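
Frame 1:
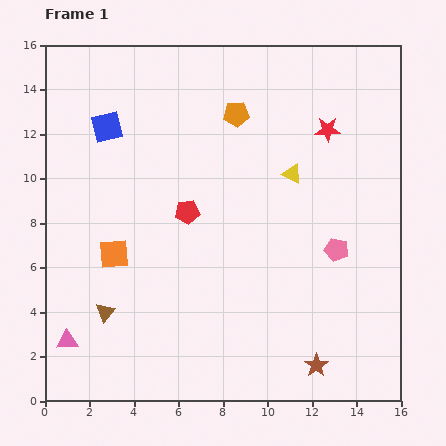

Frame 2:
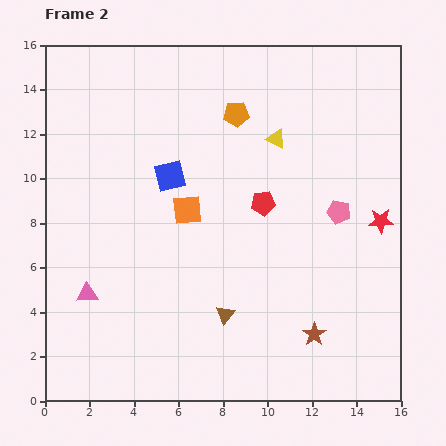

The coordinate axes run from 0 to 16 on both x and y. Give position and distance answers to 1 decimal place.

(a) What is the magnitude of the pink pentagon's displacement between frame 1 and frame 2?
1.7

The pink pentagon moved from (13.1, 6.8) to (13.2, 8.5), a distance of √(0.1² + 1.7²) ≈ 1.7.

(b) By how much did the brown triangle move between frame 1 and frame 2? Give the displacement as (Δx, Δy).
(5.4, -0.1)

The brown triangle was at (2.7, 4.0) in frame 1 and (8.1, 3.9) in frame 2.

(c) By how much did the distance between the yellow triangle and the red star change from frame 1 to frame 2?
+3.4

Distance in frame 1: 2.6. Distance in frame 2: 6.0.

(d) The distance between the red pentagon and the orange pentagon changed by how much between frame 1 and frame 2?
-0.7

Distance in frame 1: 4.9. Distance in frame 2: 4.2.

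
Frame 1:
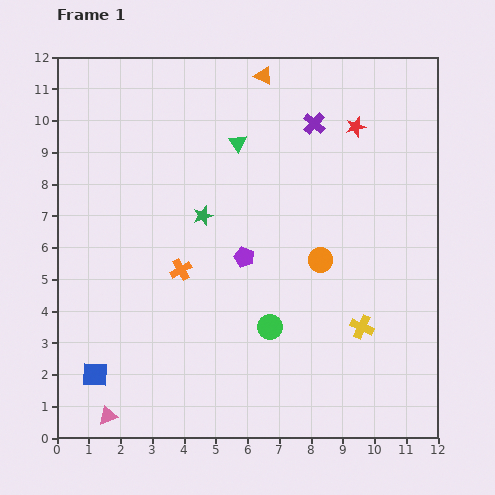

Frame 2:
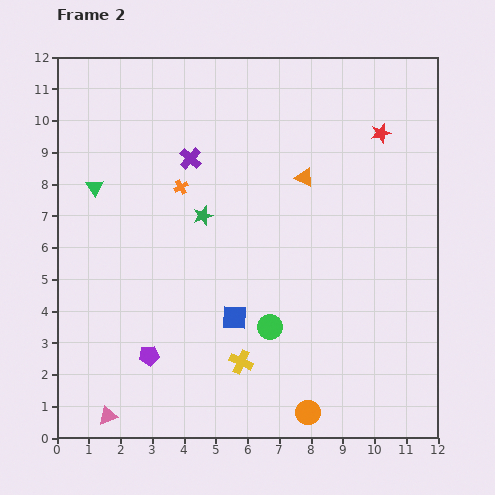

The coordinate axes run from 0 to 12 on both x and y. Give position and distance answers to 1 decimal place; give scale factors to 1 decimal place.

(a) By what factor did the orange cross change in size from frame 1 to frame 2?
0.7×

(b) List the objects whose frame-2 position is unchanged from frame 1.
the green circle, the pink triangle, the green star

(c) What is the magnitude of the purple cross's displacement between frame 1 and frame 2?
4.1

The purple cross moved from (8.1, 9.9) to (4.2, 8.8), a distance of √(3.9² + 1.1²) ≈ 4.1.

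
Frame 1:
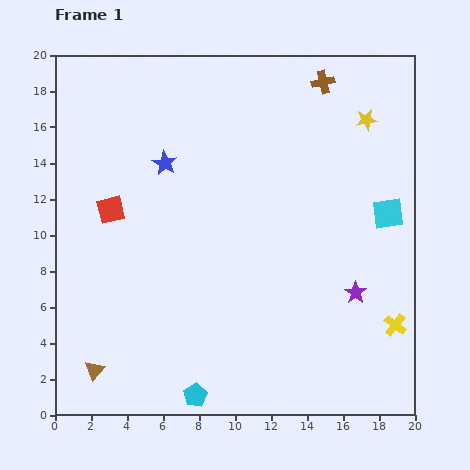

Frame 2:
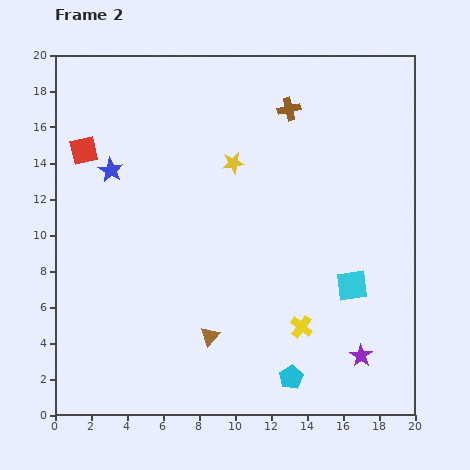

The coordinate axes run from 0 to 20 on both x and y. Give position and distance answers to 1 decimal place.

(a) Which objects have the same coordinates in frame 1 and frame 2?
none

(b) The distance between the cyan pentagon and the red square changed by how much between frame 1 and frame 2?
+5.8

Distance in frame 1: 11.3. Distance in frame 2: 17.1.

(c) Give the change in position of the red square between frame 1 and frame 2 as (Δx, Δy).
(-1.5, 3.3)

The red square was at (3.1, 11.4) in frame 1 and (1.6, 14.7) in frame 2.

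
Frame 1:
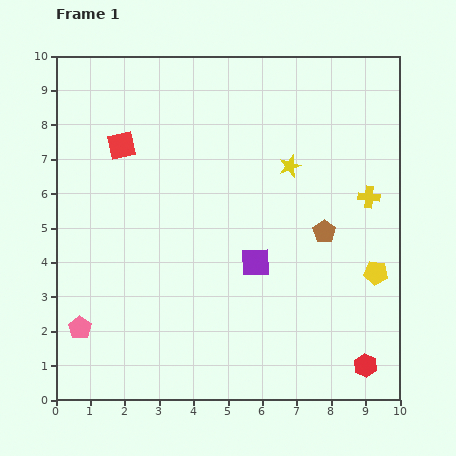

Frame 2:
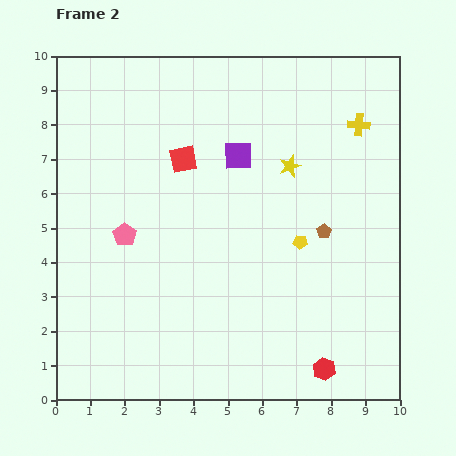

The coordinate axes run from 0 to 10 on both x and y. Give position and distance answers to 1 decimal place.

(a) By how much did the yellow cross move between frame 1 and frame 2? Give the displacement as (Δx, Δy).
(-0.3, 2.1)

The yellow cross was at (9.1, 5.9) in frame 1 and (8.8, 8.0) in frame 2.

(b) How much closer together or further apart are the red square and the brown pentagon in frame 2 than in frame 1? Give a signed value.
-1.8

Distance in frame 1: 6.4. Distance in frame 2: 4.6.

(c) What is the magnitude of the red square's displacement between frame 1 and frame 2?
1.8

The red square moved from (1.9, 7.4) to (3.7, 7.0), a distance of √(1.8² + 0.4²) ≈ 1.8.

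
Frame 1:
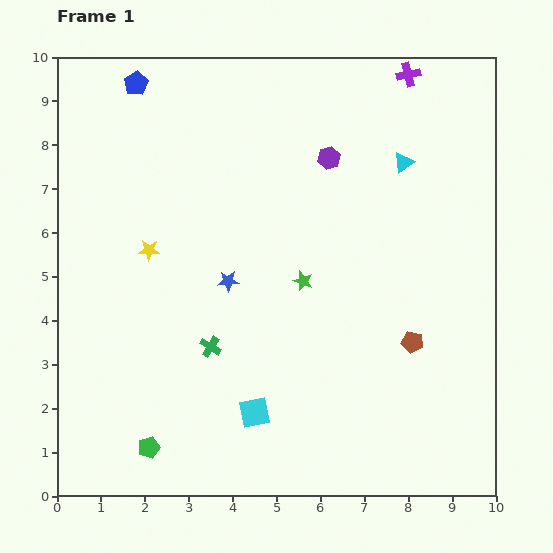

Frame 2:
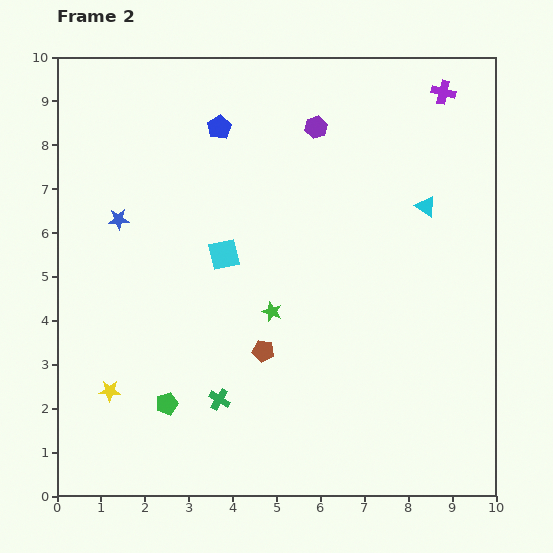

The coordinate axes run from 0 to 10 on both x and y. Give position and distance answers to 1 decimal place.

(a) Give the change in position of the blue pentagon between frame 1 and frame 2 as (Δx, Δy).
(1.9, -1.0)

The blue pentagon was at (1.8, 9.4) in frame 1 and (3.7, 8.4) in frame 2.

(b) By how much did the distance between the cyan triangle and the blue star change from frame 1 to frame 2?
+2.2

Distance in frame 1: 4.8. Distance in frame 2: 7.0.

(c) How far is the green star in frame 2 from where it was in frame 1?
1.0

The green star moved from (5.6, 4.9) to (4.9, 4.2), a distance of √(0.7² + 0.7²) ≈ 1.0.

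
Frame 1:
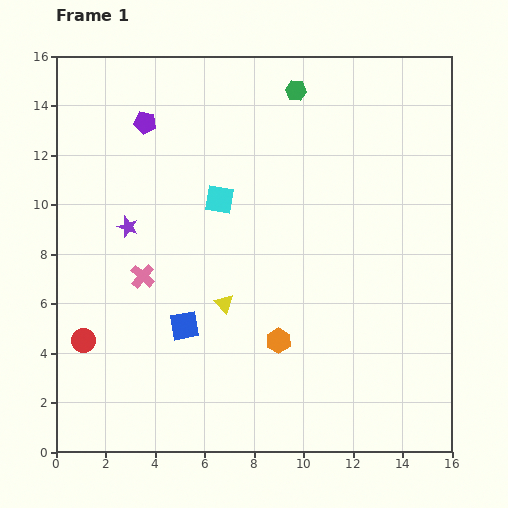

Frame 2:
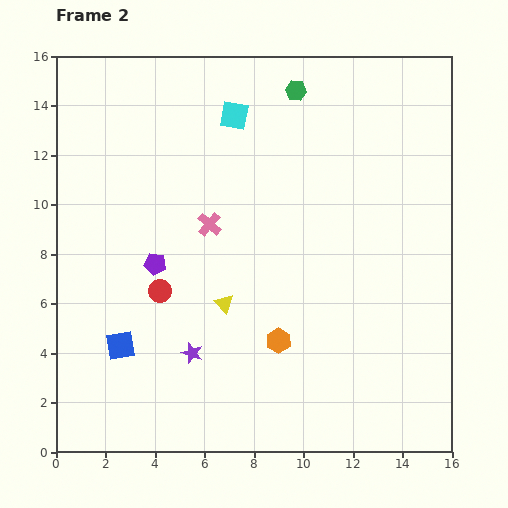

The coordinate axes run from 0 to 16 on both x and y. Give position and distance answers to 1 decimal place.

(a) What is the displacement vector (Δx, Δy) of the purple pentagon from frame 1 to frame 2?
(0.4, -5.7)

The purple pentagon was at (3.6, 13.3) in frame 1 and (4.0, 7.6) in frame 2.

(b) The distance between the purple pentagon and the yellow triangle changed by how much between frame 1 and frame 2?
-4.8

Distance in frame 1: 8.0. Distance in frame 2: 3.2.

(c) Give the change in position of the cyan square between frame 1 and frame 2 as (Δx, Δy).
(0.6, 3.4)

The cyan square was at (6.6, 10.2) in frame 1 and (7.2, 13.6) in frame 2.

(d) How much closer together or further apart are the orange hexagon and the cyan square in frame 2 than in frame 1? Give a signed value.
+3.1

Distance in frame 1: 6.2. Distance in frame 2: 9.3.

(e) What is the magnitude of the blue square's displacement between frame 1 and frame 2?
2.7

The blue square moved from (5.2, 5.1) to (2.6, 4.3), a distance of √(2.6² + 0.8²) ≈ 2.7.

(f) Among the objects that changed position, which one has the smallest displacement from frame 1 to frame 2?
the blue square

(moved 2.7)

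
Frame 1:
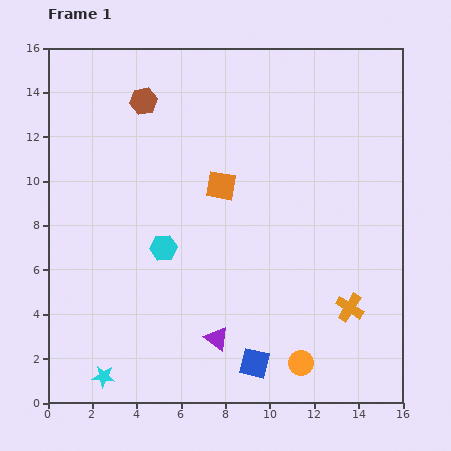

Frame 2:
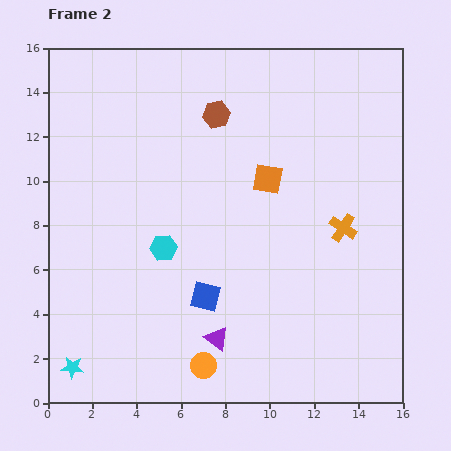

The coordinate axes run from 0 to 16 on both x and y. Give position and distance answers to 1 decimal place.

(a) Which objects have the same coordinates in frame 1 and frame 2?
the cyan hexagon, the purple triangle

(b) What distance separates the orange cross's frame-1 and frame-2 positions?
3.6

The orange cross moved from (13.6, 4.3) to (13.3, 7.9), a distance of √(0.3² + 3.6²) ≈ 3.6.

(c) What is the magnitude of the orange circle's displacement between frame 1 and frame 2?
4.4

The orange circle moved from (11.4, 1.8) to (7.0, 1.7), a distance of √(4.4² + 0.1²) ≈ 4.4.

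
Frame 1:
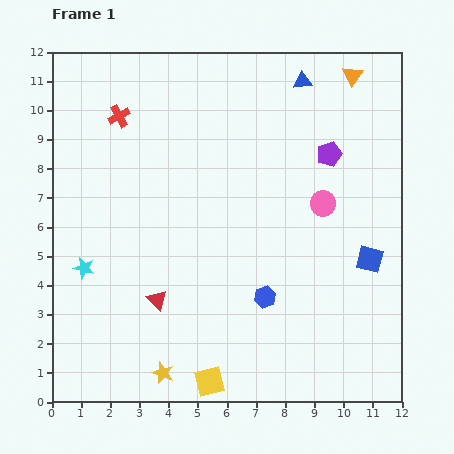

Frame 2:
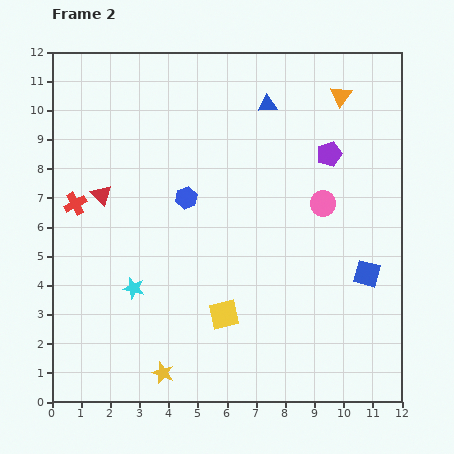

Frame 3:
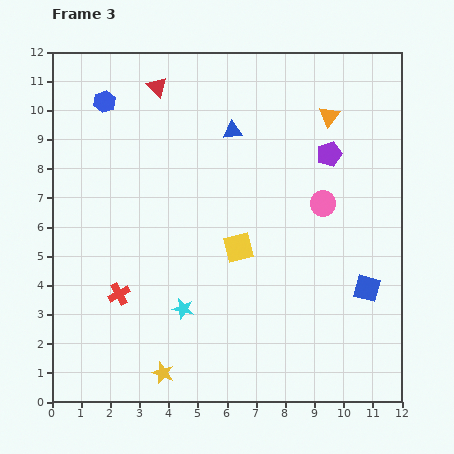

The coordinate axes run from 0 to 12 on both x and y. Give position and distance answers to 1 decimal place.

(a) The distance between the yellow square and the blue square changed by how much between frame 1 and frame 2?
-1.8

Distance in frame 1: 6.9. Distance in frame 2: 5.1.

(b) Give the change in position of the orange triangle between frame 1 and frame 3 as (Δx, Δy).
(-0.8, -1.4)

The orange triangle was at (10.3, 11.2) in frame 1 and (9.5, 9.8) in frame 3.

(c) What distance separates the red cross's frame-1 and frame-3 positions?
6.1

The red cross moved from (2.3, 9.8) to (2.3, 3.7), a distance of √(0.0² + 6.1²) ≈ 6.1.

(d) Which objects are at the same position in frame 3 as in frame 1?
the yellow star, the pink circle, the purple pentagon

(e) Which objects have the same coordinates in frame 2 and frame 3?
the yellow star, the pink circle, the purple pentagon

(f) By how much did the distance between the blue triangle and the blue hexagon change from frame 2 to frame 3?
+0.2

Distance in frame 2: 4.3. Distance in frame 3: 4.5.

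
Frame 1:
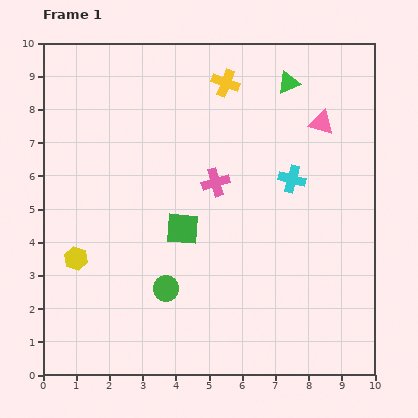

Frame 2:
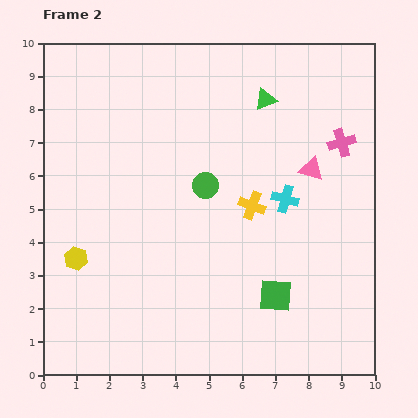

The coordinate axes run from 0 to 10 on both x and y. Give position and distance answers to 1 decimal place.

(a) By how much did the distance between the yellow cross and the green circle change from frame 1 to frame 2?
-5.0

Distance in frame 1: 6.5. Distance in frame 2: 1.5.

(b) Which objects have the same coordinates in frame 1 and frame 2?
the yellow hexagon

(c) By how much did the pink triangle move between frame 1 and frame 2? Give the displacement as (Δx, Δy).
(-0.3, -1.4)

The pink triangle was at (8.4, 7.6) in frame 1 and (8.1, 6.2) in frame 2.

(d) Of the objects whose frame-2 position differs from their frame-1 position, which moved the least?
the cyan cross

(moved 0.6)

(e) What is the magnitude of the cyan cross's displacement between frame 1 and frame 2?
0.6

The cyan cross moved from (7.5, 5.9) to (7.3, 5.3), a distance of √(0.2² + 0.6²) ≈ 0.6.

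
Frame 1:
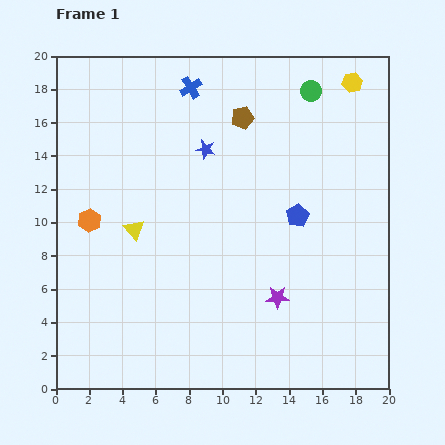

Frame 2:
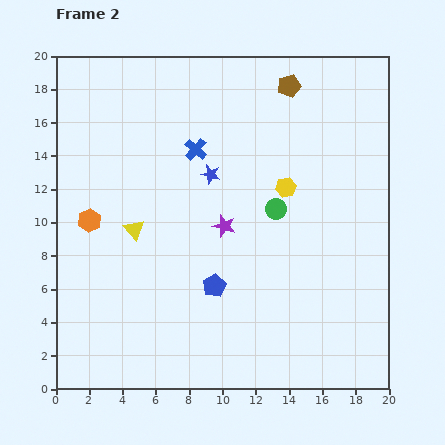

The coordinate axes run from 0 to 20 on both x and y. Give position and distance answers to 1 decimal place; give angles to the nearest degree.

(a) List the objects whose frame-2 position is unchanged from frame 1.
the orange hexagon, the yellow triangle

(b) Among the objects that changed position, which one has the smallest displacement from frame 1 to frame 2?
the blue star

(moved 1.5)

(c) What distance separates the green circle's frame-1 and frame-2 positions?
7.4

The green circle moved from (15.3, 17.9) to (13.2, 10.8), a distance of √(2.1² + 7.1²) ≈ 7.4.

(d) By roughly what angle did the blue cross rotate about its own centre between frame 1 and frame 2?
17° counter-clockwise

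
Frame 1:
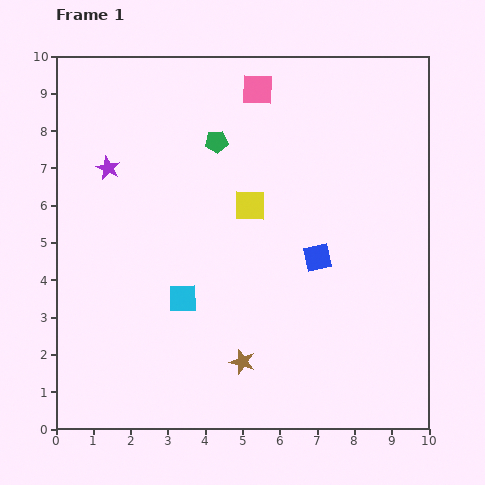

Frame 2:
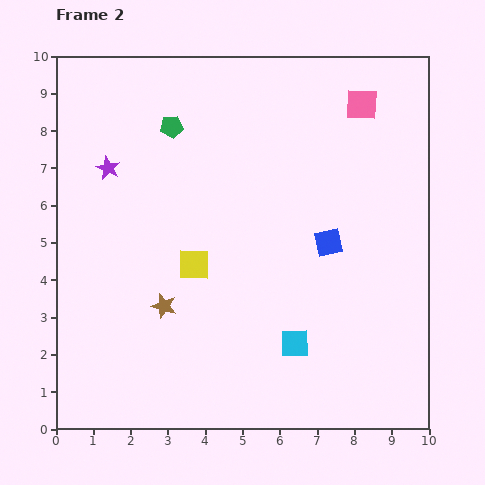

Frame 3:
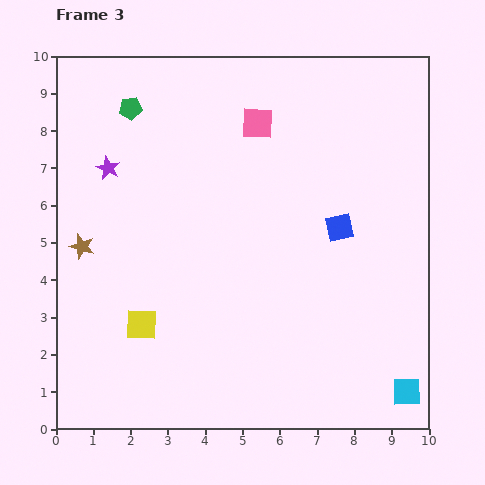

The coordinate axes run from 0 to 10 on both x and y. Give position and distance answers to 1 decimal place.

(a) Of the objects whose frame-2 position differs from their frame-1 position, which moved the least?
the blue square

(moved 0.5)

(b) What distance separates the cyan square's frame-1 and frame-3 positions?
6.5

The cyan square moved from (3.4, 3.5) to (9.4, 1.0), a distance of √(6.0² + 2.5²) ≈ 6.5.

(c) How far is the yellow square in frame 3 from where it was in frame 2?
2.1

The yellow square moved from (3.7, 4.4) to (2.3, 2.8), a distance of √(1.4² + 1.6²) ≈ 2.1.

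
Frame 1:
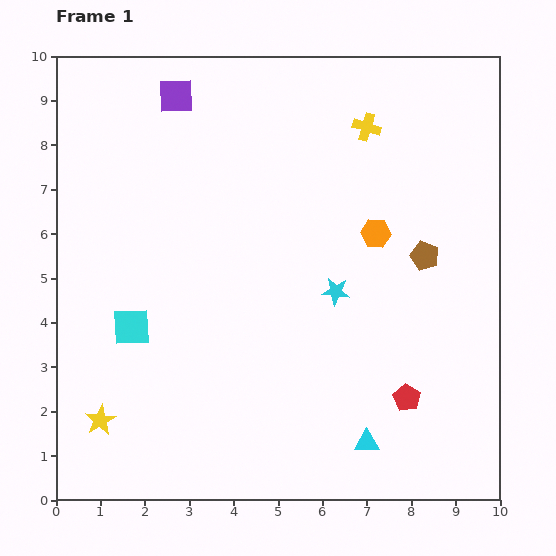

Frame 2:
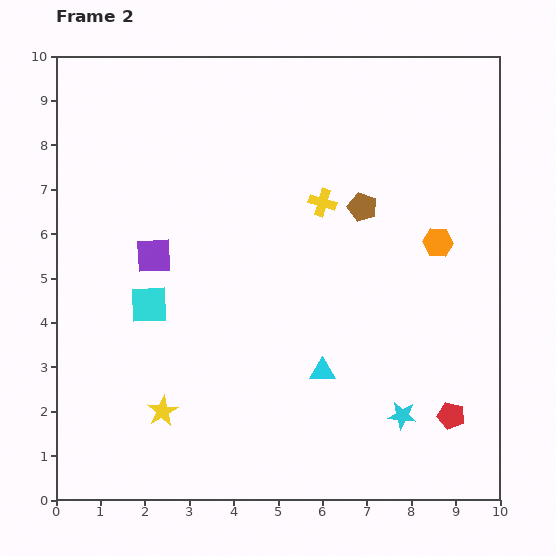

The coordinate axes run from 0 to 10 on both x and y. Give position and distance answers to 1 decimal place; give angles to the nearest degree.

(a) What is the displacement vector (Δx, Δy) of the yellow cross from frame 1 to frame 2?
(-1.0, -1.7)

The yellow cross was at (7.0, 8.4) in frame 1 and (6.0, 6.7) in frame 2.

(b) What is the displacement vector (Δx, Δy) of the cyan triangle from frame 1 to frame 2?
(-1.0, 1.6)

The cyan triangle was at (7.0, 1.3) in frame 1 and (6.0, 2.9) in frame 2.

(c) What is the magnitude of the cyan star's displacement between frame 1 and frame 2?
3.2

The cyan star moved from (6.3, 4.7) to (7.8, 1.9), a distance of √(1.5² + 2.8²) ≈ 3.2.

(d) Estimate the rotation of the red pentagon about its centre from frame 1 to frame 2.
18° counter-clockwise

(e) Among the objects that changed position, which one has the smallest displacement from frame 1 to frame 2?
the cyan square

(moved 0.6)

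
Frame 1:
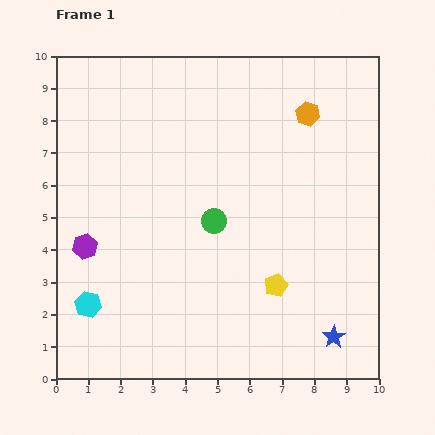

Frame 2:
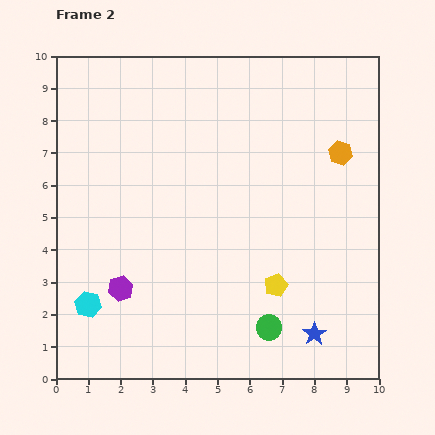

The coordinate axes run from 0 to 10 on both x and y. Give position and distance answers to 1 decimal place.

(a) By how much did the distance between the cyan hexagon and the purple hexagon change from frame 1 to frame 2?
-0.7

Distance in frame 1: 1.8. Distance in frame 2: 1.1.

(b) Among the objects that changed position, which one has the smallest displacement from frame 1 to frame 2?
the blue star

(moved 0.6)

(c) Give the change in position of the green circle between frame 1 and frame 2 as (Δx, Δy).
(1.7, -3.3)

The green circle was at (4.9, 4.9) in frame 1 and (6.6, 1.6) in frame 2.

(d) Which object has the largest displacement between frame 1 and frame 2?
the green circle

(moved 3.7; next 1.7)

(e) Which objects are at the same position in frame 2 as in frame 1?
the yellow pentagon, the cyan hexagon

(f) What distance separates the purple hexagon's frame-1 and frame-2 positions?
1.7

The purple hexagon moved from (0.9, 4.1) to (2.0, 2.8), a distance of √(1.1² + 1.3²) ≈ 1.7.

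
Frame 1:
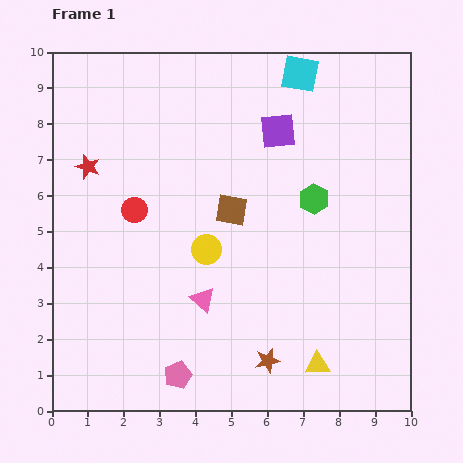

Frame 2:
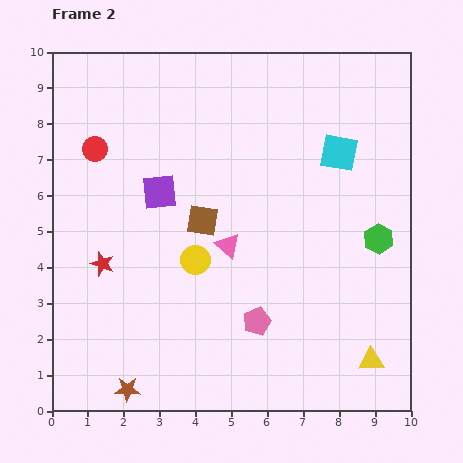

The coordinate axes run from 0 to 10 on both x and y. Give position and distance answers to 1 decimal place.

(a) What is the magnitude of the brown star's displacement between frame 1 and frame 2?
4.0

The brown star moved from (6.0, 1.4) to (2.1, 0.6), a distance of √(3.9² + 0.8²) ≈ 4.0.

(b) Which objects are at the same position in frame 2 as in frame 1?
none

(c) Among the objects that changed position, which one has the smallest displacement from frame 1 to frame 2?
the yellow circle

(moved 0.4)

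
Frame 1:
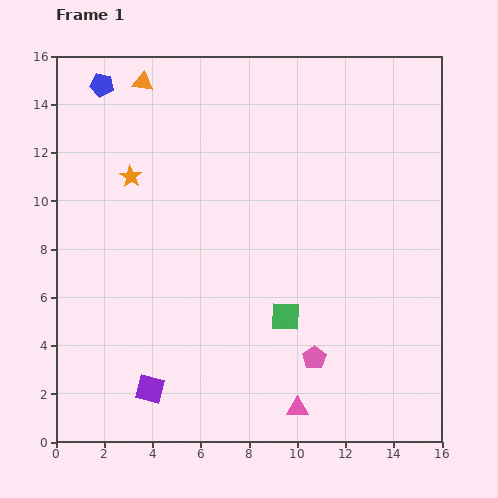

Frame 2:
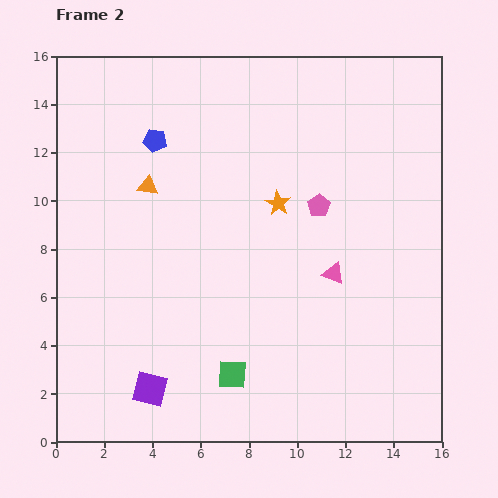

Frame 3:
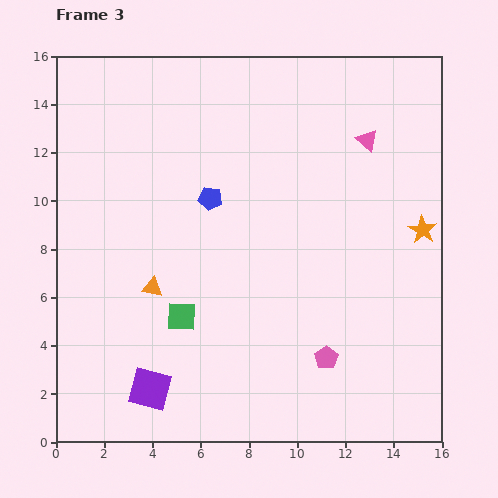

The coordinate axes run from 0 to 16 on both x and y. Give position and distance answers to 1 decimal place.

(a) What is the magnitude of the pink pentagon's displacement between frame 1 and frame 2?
6.3

The pink pentagon moved from (10.7, 3.5) to (10.9, 9.8), a distance of √(0.2² + 6.3²) ≈ 6.3.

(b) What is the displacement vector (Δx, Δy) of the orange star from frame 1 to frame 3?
(12.1, -2.2)

The orange star was at (3.1, 11.0) in frame 1 and (15.2, 8.8) in frame 3.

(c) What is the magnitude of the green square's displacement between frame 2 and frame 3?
3.2

The green square moved from (7.3, 2.8) to (5.2, 5.2), a distance of √(2.1² + 2.4²) ≈ 3.2.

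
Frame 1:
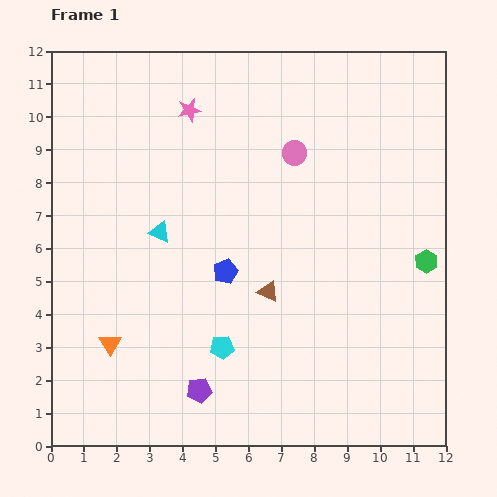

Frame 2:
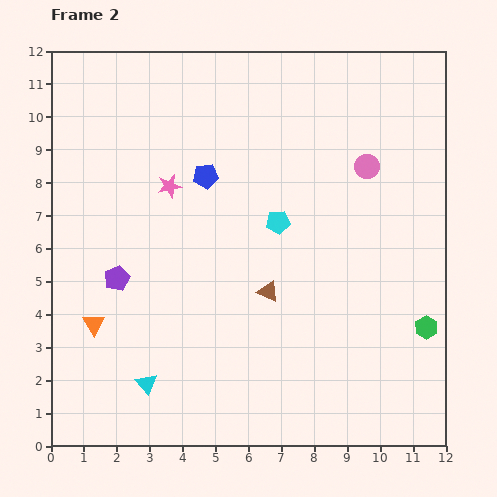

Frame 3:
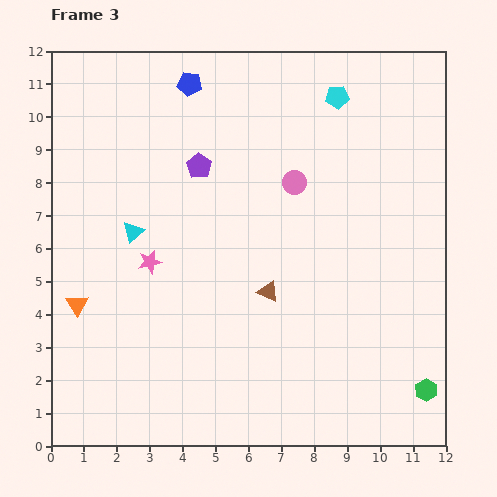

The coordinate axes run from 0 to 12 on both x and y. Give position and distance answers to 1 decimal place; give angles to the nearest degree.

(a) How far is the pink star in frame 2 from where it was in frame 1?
2.4

The pink star moved from (4.2, 10.2) to (3.6, 7.9), a distance of √(0.6² + 2.3²) ≈ 2.4.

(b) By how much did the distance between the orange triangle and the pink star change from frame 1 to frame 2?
-2.7

Distance in frame 1: 7.5. Distance in frame 2: 4.8.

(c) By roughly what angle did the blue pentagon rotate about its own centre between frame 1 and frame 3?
31° clockwise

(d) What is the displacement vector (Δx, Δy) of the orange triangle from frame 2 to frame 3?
(-0.5, 0.6)

The orange triangle was at (1.3, 3.7) in frame 2 and (0.8, 4.3) in frame 3.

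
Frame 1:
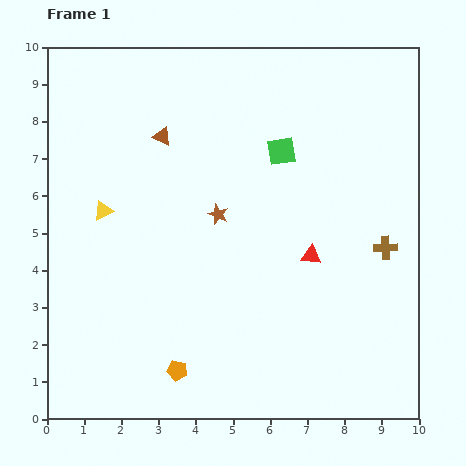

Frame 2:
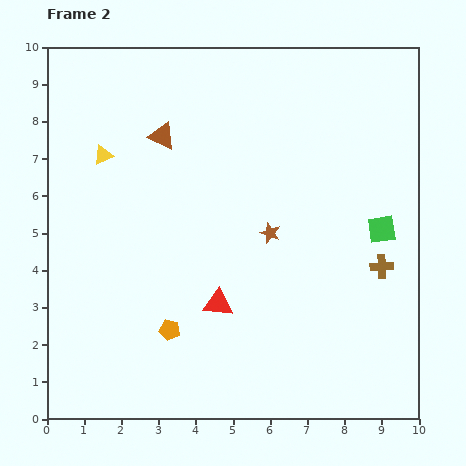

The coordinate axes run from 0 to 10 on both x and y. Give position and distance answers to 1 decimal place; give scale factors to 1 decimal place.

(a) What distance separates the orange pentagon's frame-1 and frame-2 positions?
1.1

The orange pentagon moved from (3.5, 1.3) to (3.3, 2.4), a distance of √(0.2² + 1.1²) ≈ 1.1.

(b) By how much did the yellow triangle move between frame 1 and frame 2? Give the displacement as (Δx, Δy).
(0.0, 1.5)

The yellow triangle was at (1.5, 5.6) in frame 1 and (1.5, 7.1) in frame 2.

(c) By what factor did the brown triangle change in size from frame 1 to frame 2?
1.5×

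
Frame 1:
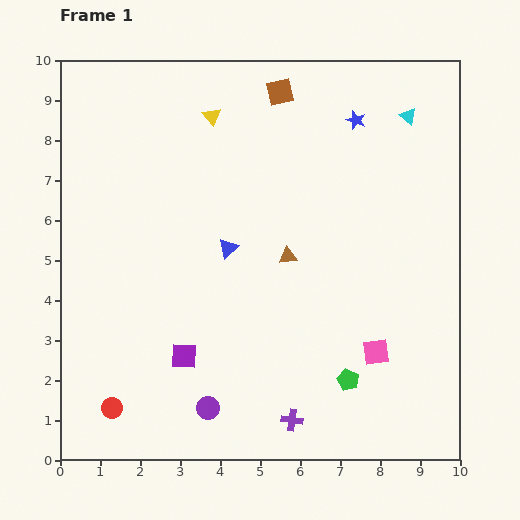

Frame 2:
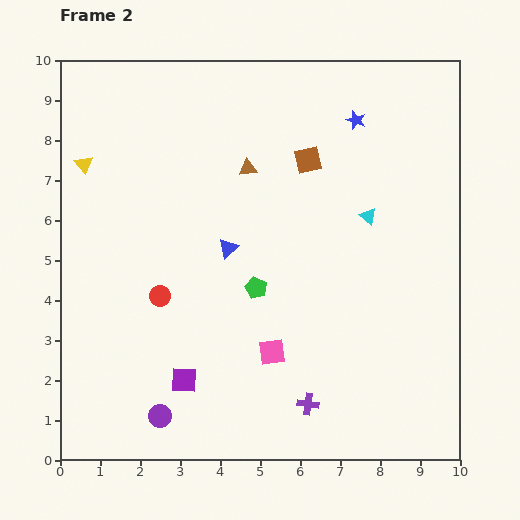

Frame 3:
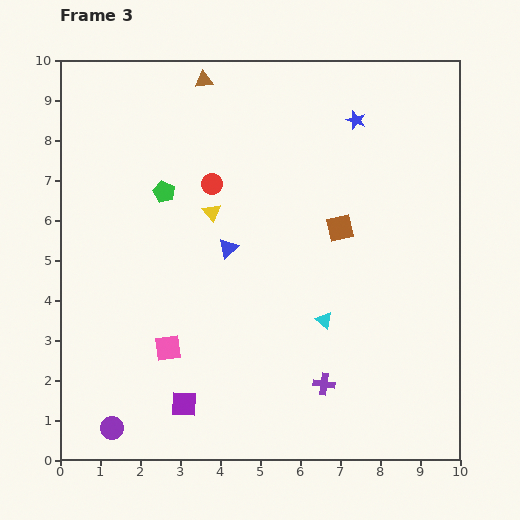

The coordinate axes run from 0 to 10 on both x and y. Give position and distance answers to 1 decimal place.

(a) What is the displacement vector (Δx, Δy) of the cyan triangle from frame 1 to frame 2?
(-1.0, -2.5)

The cyan triangle was at (8.7, 8.6) in frame 1 and (7.7, 6.1) in frame 2.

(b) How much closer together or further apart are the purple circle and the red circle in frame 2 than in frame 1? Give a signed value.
+0.6

Distance in frame 1: 2.4. Distance in frame 2: 3.0.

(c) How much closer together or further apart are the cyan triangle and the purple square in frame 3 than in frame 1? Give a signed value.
-4.1

Distance in frame 1: 8.2. Distance in frame 3: 4.1.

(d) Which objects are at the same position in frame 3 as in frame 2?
the blue star, the blue triangle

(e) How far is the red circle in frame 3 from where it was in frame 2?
3.1

The red circle moved from (2.5, 4.1) to (3.8, 6.9), a distance of √(1.3² + 2.8²) ≈ 3.1.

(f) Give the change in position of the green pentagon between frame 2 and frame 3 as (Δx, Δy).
(-2.3, 2.4)

The green pentagon was at (4.9, 4.3) in frame 2 and (2.6, 6.7) in frame 3.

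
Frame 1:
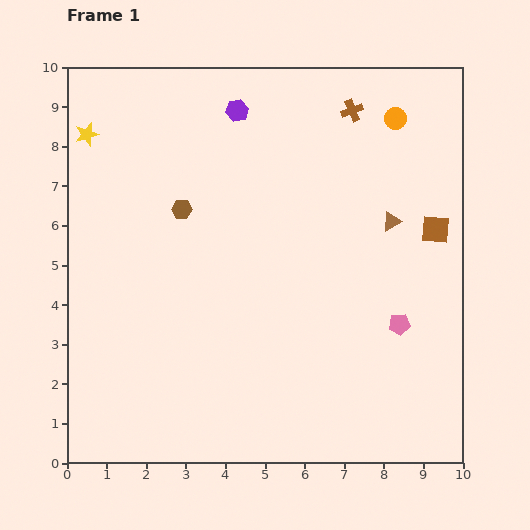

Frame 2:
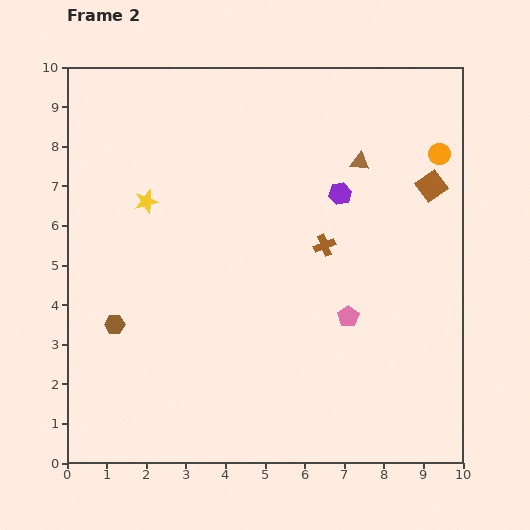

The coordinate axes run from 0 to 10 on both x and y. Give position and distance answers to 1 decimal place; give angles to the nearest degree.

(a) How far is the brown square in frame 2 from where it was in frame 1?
1.1

The brown square moved from (9.3, 5.9) to (9.2, 7.0), a distance of √(0.1² + 1.1²) ≈ 1.1.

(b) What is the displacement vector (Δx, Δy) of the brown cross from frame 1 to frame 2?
(-0.7, -3.4)

The brown cross was at (7.2, 8.9) in frame 1 and (6.5, 5.5) in frame 2.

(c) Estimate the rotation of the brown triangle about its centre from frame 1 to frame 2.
36° clockwise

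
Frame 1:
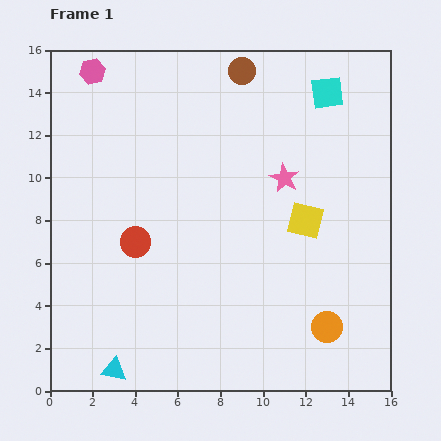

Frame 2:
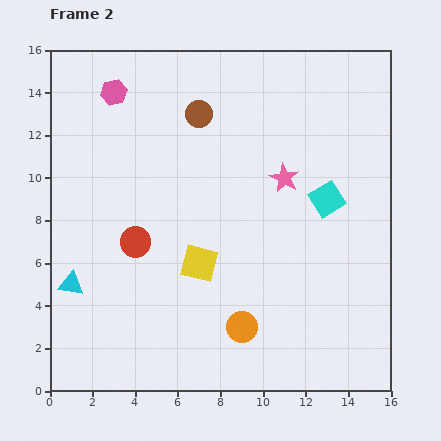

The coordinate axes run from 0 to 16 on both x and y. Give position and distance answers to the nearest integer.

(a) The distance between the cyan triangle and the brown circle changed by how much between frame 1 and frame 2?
-5

Distance in frame 1: 15. Distance in frame 2: 10.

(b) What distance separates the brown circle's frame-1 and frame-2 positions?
3

The brown circle moved from (9, 15) to (7, 13), a distance of √(2² + 2²) ≈ 3.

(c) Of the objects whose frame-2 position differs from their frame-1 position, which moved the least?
the pink hexagon

(moved 1)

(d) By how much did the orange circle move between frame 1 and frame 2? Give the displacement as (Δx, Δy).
(-4, 0)

The orange circle was at (13, 3) in frame 1 and (9, 3) in frame 2.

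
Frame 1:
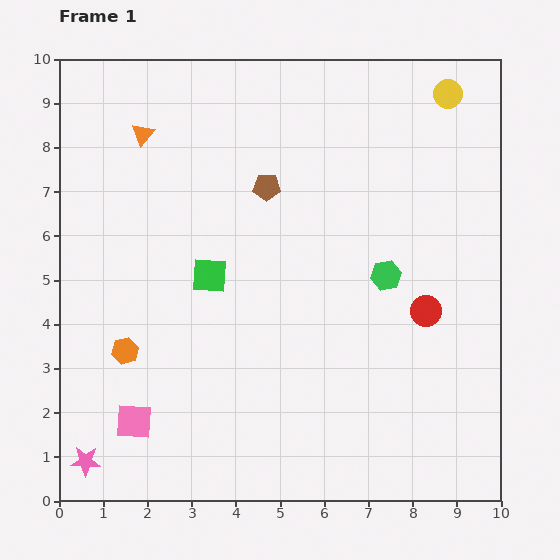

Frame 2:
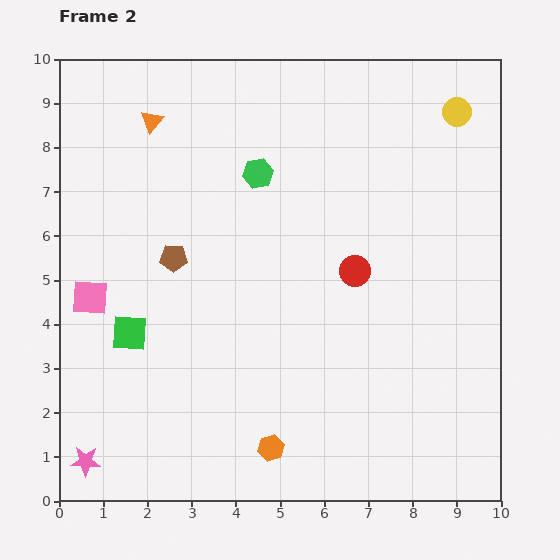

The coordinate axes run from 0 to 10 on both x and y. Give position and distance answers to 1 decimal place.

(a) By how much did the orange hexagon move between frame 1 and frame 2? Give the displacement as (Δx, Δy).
(3.3, -2.2)

The orange hexagon was at (1.5, 3.4) in frame 1 and (4.8, 1.2) in frame 2.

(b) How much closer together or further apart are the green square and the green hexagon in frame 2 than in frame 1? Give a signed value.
+0.6

Distance in frame 1: 4.0. Distance in frame 2: 4.6.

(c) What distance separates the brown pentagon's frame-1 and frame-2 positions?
2.6

The brown pentagon moved from (4.7, 7.1) to (2.6, 5.5), a distance of √(2.1² + 1.6²) ≈ 2.6.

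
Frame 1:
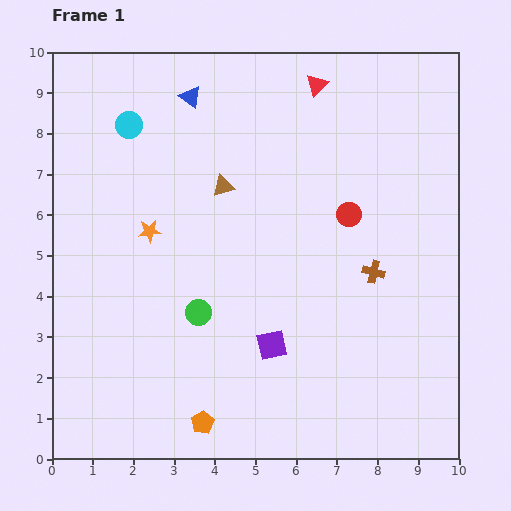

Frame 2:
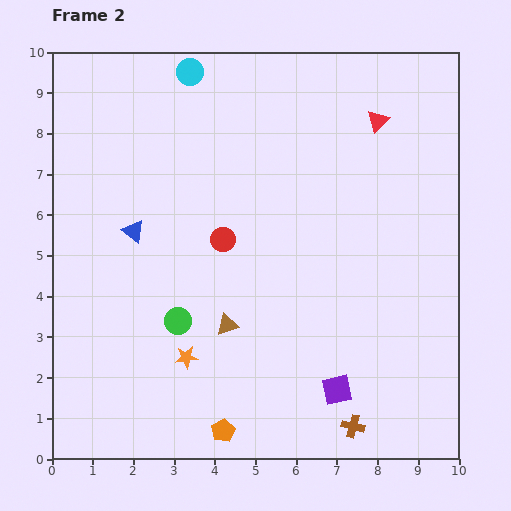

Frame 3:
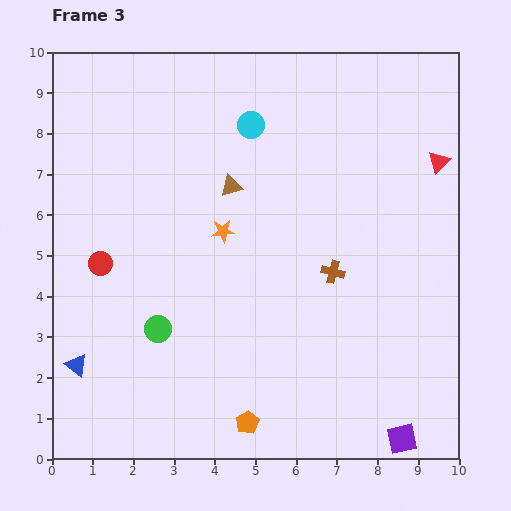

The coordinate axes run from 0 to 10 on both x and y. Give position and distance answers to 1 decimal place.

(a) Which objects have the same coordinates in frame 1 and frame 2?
none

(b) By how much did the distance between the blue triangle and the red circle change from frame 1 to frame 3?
-2.3

Distance in frame 1: 4.9. Distance in frame 3: 2.6.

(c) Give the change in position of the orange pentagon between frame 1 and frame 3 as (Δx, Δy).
(1.1, 0.0)

The orange pentagon was at (3.7, 0.9) in frame 1 and (4.8, 0.9) in frame 3.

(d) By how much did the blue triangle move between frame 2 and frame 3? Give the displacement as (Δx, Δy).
(-1.4, -3.3)

The blue triangle was at (2.0, 5.6) in frame 2 and (0.6, 2.3) in frame 3.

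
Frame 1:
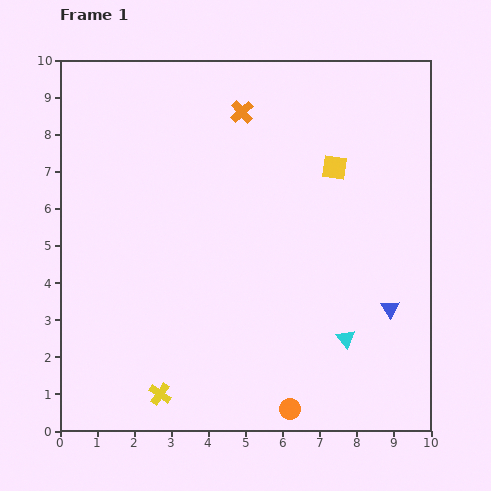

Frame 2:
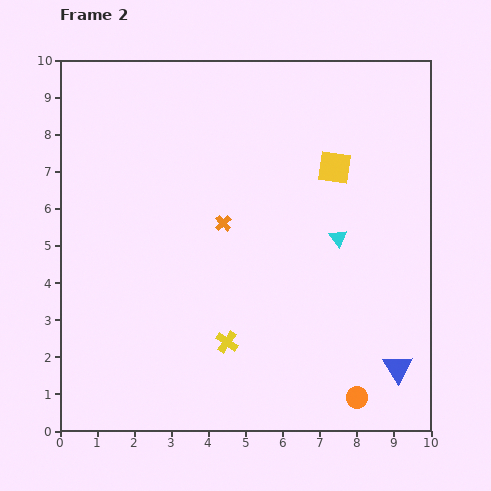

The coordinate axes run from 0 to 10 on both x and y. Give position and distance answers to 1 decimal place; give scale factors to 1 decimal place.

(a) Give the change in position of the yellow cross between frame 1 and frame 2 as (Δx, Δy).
(1.8, 1.4)

The yellow cross was at (2.7, 1.0) in frame 1 and (4.5, 2.4) in frame 2.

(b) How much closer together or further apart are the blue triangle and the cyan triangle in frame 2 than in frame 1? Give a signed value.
+2.4

Distance in frame 1: 1.4. Distance in frame 2: 3.8.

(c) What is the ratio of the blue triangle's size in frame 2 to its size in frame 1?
1.6×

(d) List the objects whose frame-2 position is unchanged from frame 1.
the yellow square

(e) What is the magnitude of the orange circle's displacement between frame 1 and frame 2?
1.8

The orange circle moved from (6.2, 0.6) to (8.0, 0.9), a distance of √(1.8² + 0.3²) ≈ 1.8.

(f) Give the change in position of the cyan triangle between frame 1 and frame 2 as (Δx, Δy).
(-0.2, 2.7)

The cyan triangle was at (7.7, 2.5) in frame 1 and (7.5, 5.2) in frame 2.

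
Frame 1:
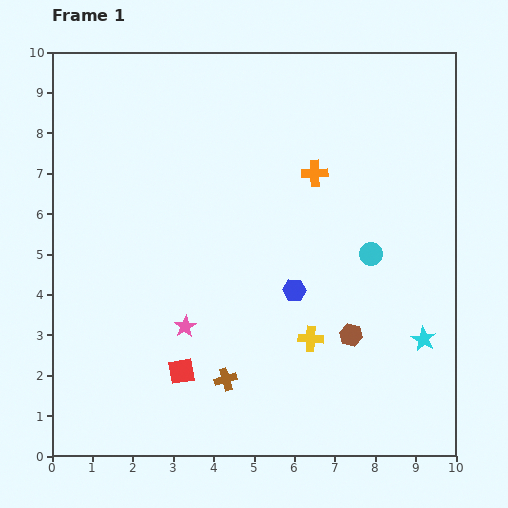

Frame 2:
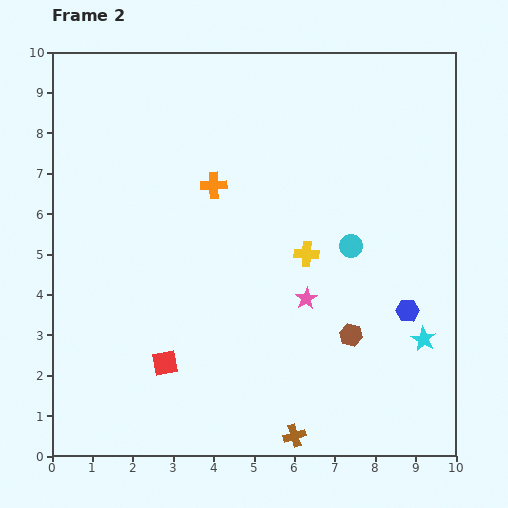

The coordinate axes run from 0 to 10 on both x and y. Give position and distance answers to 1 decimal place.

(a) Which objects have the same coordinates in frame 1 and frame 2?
the cyan star, the brown hexagon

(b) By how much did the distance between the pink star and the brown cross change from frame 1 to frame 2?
+1.8

Distance in frame 1: 1.6. Distance in frame 2: 3.4.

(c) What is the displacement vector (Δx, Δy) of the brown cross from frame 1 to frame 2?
(1.7, -1.4)

The brown cross was at (4.3, 1.9) in frame 1 and (6.0, 0.5) in frame 2.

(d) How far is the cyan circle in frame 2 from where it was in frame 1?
0.5

The cyan circle moved from (7.9, 5.0) to (7.4, 5.2), a distance of √(0.5² + 0.2²) ≈ 0.5.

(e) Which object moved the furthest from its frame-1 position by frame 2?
the pink star

(moved 3.1; next 2.8)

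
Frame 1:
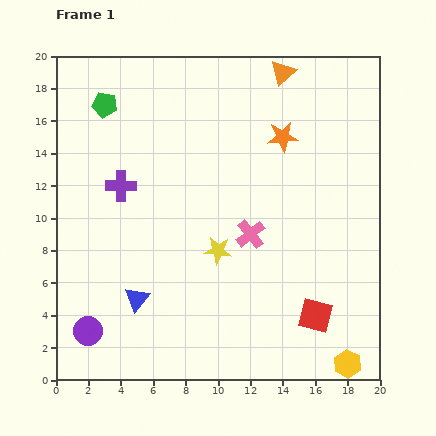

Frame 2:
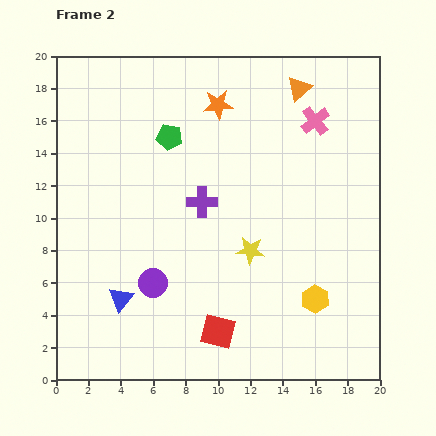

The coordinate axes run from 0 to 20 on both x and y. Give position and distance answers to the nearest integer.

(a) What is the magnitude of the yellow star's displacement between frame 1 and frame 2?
2

The yellow star moved from (10, 8) to (12, 8), a distance of √(2² + 0²) ≈ 2.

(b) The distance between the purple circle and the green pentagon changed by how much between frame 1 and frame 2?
-5

Distance in frame 1: 14. Distance in frame 2: 9.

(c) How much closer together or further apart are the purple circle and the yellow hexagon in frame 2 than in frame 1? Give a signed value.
-6

Distance in frame 1: 16. Distance in frame 2: 10.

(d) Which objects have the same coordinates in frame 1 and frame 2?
none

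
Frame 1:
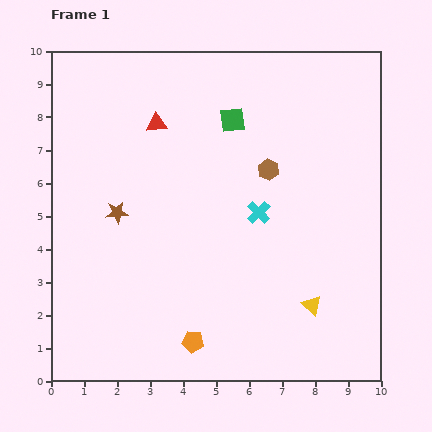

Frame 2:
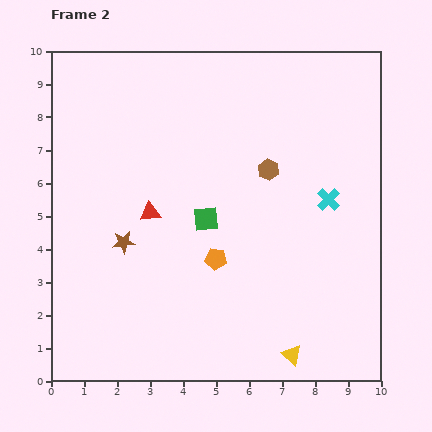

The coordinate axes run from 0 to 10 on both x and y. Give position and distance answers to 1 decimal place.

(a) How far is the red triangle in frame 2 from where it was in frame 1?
2.7

The red triangle moved from (3.2, 7.8) to (3.0, 5.1), a distance of √(0.2² + 2.7²) ≈ 2.7.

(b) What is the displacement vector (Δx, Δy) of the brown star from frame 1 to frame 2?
(0.2, -0.9)

The brown star was at (2.0, 5.1) in frame 1 and (2.2, 4.2) in frame 2.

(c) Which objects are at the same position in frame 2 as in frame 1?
the brown hexagon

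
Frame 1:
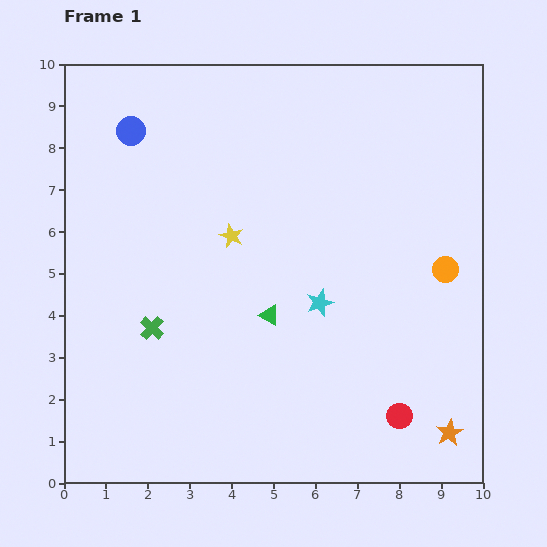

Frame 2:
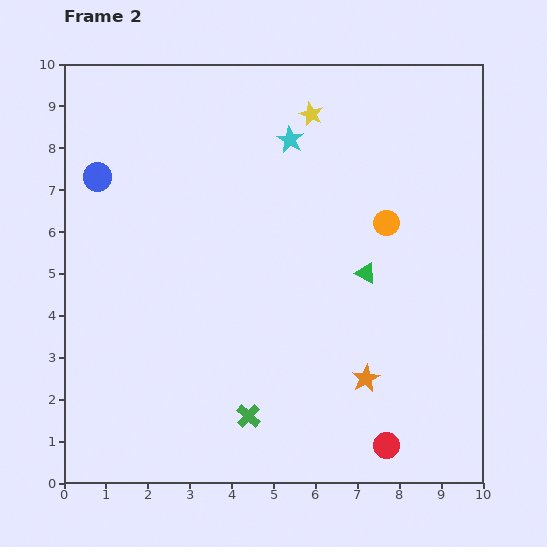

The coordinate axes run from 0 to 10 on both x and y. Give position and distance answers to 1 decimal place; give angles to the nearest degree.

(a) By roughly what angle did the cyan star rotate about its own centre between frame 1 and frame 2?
24° counter-clockwise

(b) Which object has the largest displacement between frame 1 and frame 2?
the cyan star

(moved 4.0; next 3.5)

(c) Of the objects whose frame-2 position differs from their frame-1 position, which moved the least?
the red circle

(moved 0.8)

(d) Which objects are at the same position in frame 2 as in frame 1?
none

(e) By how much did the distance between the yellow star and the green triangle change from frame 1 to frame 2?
+1.9

Distance in frame 1: 2.1. Distance in frame 2: 4.0.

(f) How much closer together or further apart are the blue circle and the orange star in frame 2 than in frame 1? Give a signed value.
-2.5

Distance in frame 1: 10.5. Distance in frame 2: 8.0.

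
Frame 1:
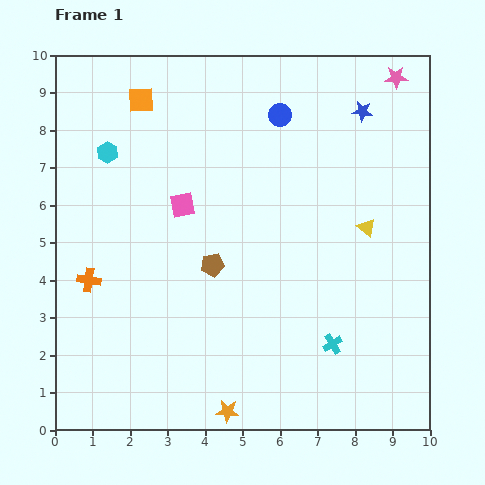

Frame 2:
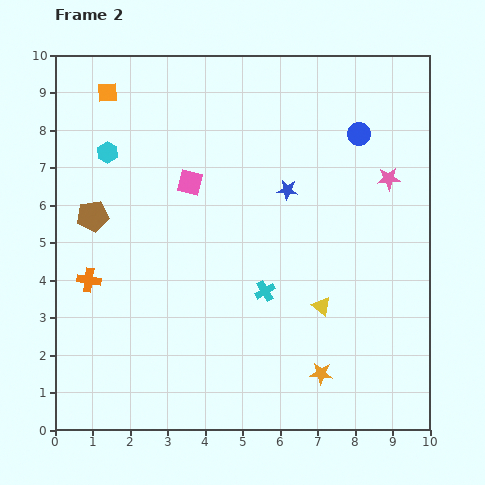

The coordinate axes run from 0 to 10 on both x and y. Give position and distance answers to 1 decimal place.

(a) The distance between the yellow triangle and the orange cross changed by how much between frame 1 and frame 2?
-1.3

Distance in frame 1: 7.5. Distance in frame 2: 6.2.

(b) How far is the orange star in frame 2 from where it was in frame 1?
2.7

The orange star moved from (4.6, 0.5) to (7.1, 1.5), a distance of √(2.5² + 1.0²) ≈ 2.7.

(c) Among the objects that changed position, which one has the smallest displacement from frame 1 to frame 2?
the pink square

(moved 0.6)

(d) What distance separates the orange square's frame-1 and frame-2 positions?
0.9

The orange square moved from (2.3, 8.8) to (1.4, 9.0), a distance of √(0.9² + 0.2²) ≈ 0.9.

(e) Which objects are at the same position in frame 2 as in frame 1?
the cyan hexagon, the orange cross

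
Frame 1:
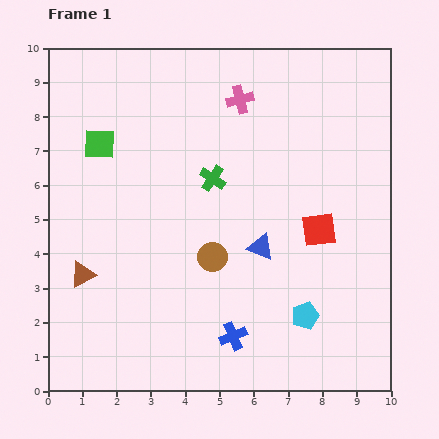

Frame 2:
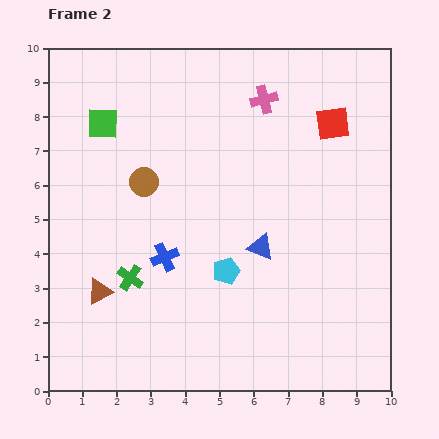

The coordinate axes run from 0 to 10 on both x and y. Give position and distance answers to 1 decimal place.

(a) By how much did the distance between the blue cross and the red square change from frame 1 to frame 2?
+2.3

Distance in frame 1: 4.0. Distance in frame 2: 6.3.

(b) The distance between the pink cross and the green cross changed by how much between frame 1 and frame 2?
+4.1

Distance in frame 1: 2.4. Distance in frame 2: 6.5.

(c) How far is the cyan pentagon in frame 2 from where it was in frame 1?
2.6

The cyan pentagon moved from (7.5, 2.2) to (5.2, 3.5), a distance of √(2.3² + 1.3²) ≈ 2.6.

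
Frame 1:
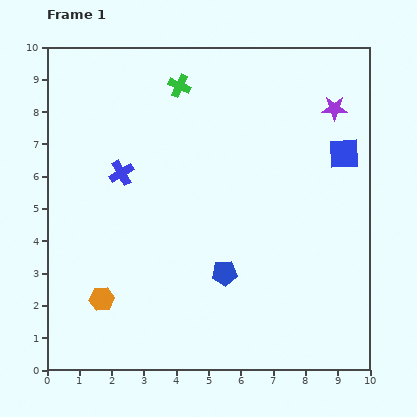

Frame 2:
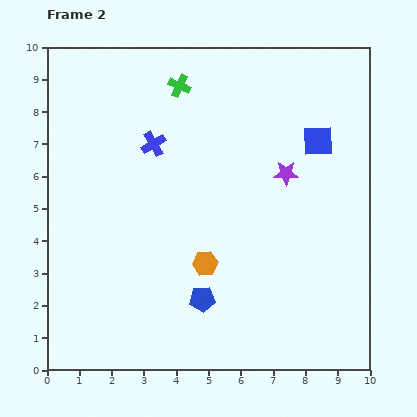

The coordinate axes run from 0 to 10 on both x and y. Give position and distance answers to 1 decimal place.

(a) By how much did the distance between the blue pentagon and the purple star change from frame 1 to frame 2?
-1.4

Distance in frame 1: 6.1. Distance in frame 2: 4.7.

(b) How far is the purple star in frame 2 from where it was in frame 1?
2.5

The purple star moved from (8.9, 8.1) to (7.4, 6.1), a distance of √(1.5² + 2.0²) ≈ 2.5.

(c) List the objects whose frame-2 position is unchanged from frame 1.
the green cross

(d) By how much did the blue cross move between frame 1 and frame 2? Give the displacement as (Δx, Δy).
(1.0, 0.9)

The blue cross was at (2.3, 6.1) in frame 1 and (3.3, 7.0) in frame 2.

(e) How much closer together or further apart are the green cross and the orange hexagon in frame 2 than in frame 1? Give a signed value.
-1.4

Distance in frame 1: 7.0. Distance in frame 2: 5.6.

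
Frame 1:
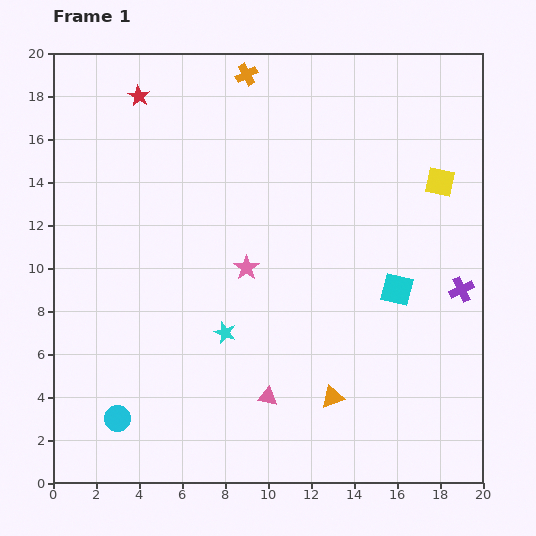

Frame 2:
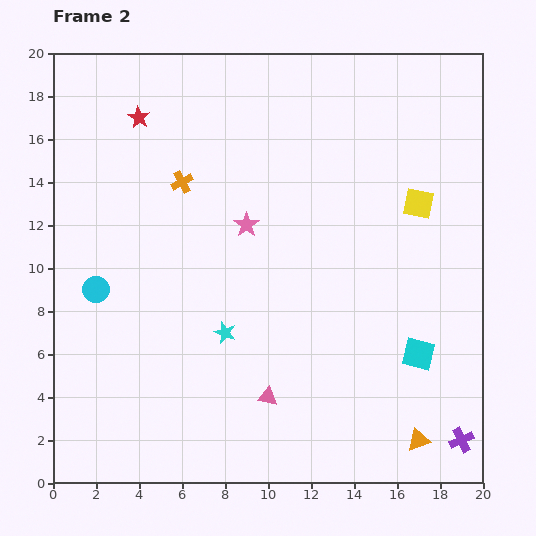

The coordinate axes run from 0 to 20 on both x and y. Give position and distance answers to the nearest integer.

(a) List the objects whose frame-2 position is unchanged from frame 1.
the cyan star, the pink triangle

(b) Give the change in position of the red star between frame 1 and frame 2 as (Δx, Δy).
(0, -1)

The red star was at (4, 18) in frame 1 and (4, 17) in frame 2.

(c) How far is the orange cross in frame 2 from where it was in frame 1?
6

The orange cross moved from (9, 19) to (6, 14), a distance of √(3² + 5²) ≈ 6.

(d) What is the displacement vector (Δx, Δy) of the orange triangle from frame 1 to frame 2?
(4, -2)

The orange triangle was at (13, 4) in frame 1 and (17, 2) in frame 2.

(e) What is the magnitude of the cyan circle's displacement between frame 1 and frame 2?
6

The cyan circle moved from (3, 3) to (2, 9), a distance of √(1² + 6²) ≈ 6.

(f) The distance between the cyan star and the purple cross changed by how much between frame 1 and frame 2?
+1

Distance in frame 1: 11. Distance in frame 2: 12.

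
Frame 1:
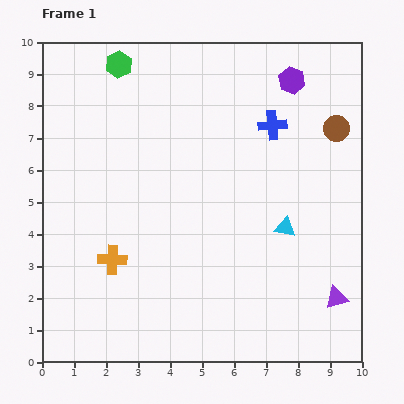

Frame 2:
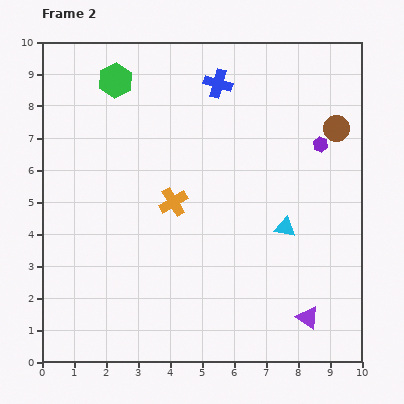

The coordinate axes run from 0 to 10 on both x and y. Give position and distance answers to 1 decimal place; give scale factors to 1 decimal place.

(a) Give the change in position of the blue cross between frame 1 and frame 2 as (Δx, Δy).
(-1.7, 1.3)

The blue cross was at (7.2, 7.4) in frame 1 and (5.5, 8.7) in frame 2.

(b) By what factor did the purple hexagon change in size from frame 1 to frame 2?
0.6×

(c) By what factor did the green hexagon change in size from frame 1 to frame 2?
1.3×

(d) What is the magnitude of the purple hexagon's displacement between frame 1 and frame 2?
2.2

The purple hexagon moved from (7.8, 8.8) to (8.7, 6.8), a distance of √(0.9² + 2.0²) ≈ 2.2.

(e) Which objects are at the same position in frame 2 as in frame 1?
the brown circle, the cyan triangle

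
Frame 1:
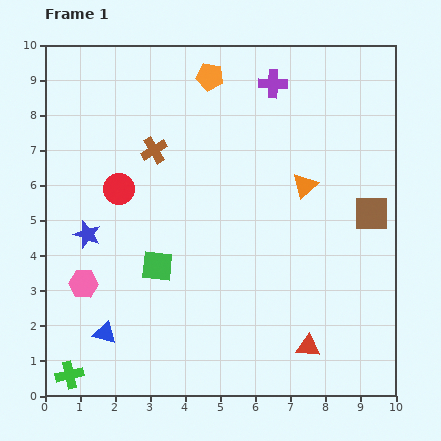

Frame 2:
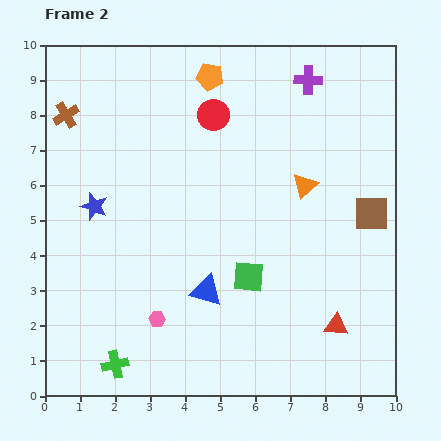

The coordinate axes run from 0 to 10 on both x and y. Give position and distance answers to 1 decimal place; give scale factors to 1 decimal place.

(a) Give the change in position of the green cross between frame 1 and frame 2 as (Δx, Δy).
(1.3, 0.3)

The green cross was at (0.7, 0.6) in frame 1 and (2.0, 0.9) in frame 2.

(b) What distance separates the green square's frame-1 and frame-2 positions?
2.6

The green square moved from (3.2, 3.7) to (5.8, 3.4), a distance of √(2.6² + 0.3²) ≈ 2.6.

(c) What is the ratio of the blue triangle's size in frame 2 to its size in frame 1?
1.4×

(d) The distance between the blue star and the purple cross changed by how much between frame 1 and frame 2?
+0.3

Distance in frame 1: 6.8. Distance in frame 2: 7.1.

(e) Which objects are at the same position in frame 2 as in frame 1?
the orange triangle, the orange pentagon, the brown square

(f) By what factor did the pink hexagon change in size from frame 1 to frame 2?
0.6×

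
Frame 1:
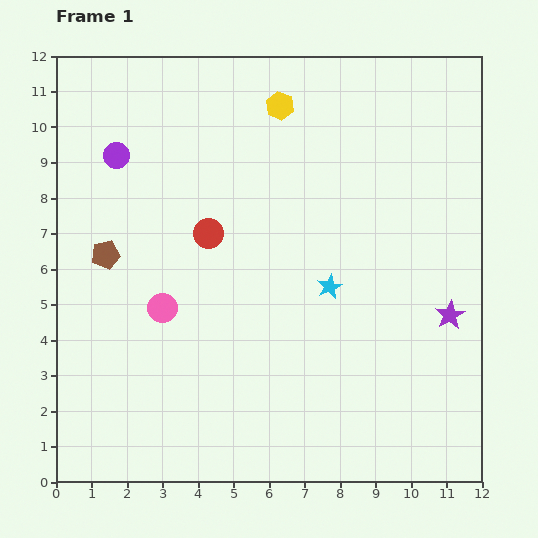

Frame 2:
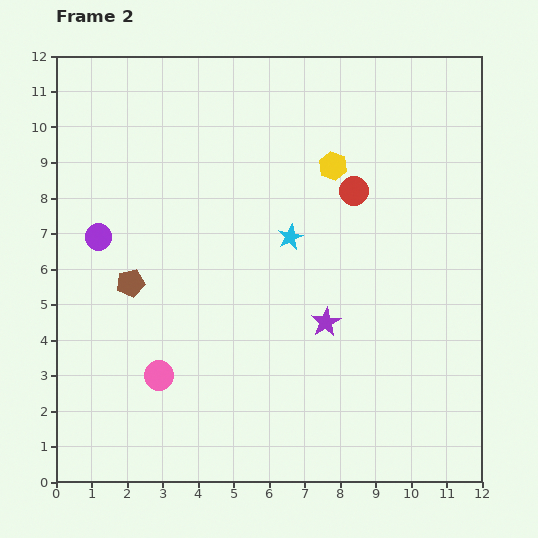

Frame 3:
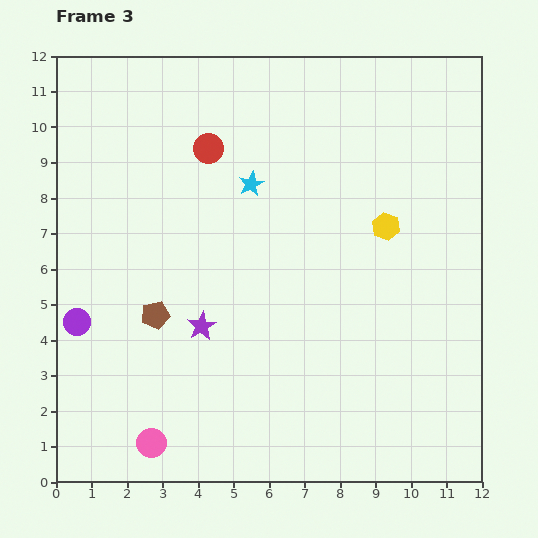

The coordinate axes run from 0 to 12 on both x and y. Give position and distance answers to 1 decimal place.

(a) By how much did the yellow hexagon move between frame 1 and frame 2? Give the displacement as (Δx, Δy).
(1.5, -1.7)

The yellow hexagon was at (6.3, 10.6) in frame 1 and (7.8, 8.9) in frame 2.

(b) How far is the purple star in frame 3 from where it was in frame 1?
7.0

The purple star moved from (11.1, 4.7) to (4.1, 4.4), a distance of √(7.0² + 0.3²) ≈ 7.0.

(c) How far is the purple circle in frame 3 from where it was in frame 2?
2.5

The purple circle moved from (1.2, 6.9) to (0.6, 4.5), a distance of √(0.6² + 2.4²) ≈ 2.5.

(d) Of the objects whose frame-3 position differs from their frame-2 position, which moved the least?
the brown pentagon

(moved 1.1)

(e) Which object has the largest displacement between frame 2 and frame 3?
the red circle

(moved 4.3; next 3.5)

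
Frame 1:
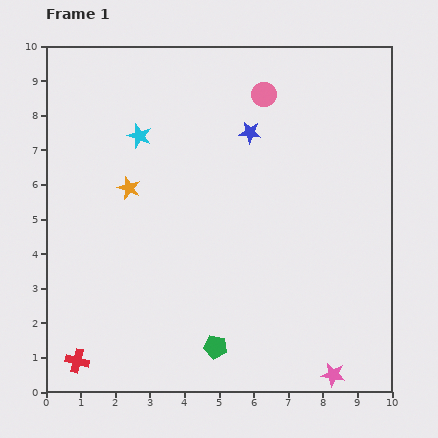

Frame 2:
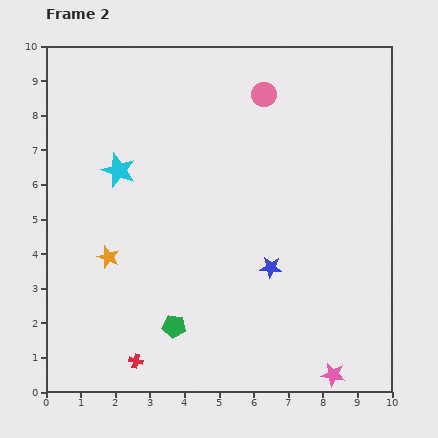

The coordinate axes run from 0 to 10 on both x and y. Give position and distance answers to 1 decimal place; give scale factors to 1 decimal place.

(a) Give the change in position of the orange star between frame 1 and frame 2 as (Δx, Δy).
(-0.6, -2.0)

The orange star was at (2.4, 5.9) in frame 1 and (1.8, 3.9) in frame 2.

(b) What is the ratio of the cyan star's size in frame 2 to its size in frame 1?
1.4×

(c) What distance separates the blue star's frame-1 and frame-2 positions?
3.9

The blue star moved from (5.9, 7.5) to (6.5, 3.6), a distance of √(0.6² + 3.9²) ≈ 3.9.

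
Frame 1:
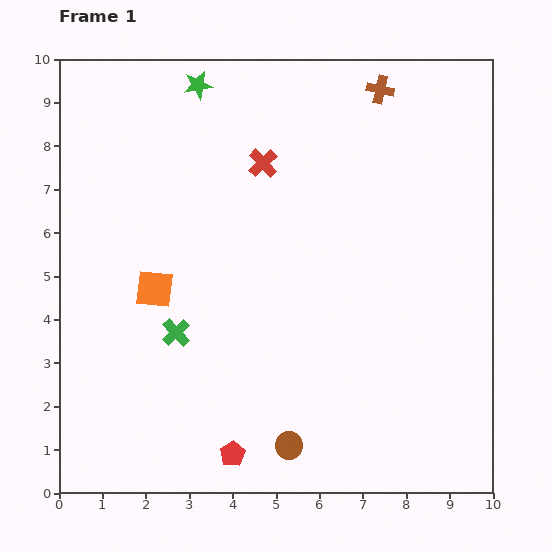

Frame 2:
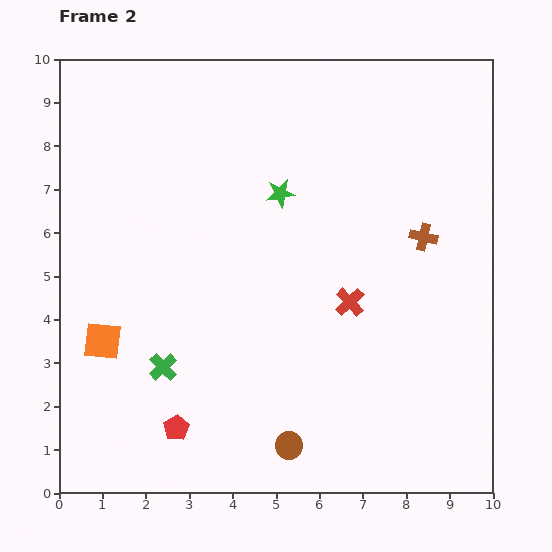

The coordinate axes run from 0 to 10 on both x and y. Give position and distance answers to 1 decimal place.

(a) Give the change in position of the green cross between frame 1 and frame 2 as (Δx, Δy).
(-0.3, -0.8)

The green cross was at (2.7, 3.7) in frame 1 and (2.4, 2.9) in frame 2.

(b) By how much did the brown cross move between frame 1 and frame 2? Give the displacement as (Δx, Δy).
(1.0, -3.4)

The brown cross was at (7.4, 9.3) in frame 1 and (8.4, 5.9) in frame 2.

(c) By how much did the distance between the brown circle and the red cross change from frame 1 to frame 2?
-2.9

Distance in frame 1: 6.5. Distance in frame 2: 3.6.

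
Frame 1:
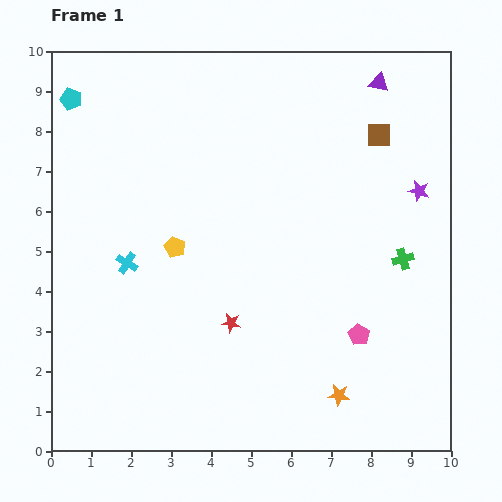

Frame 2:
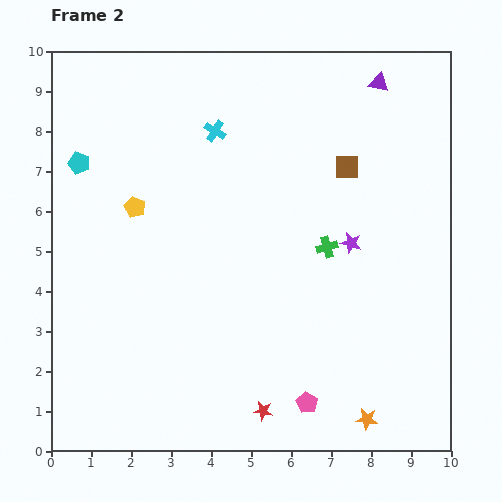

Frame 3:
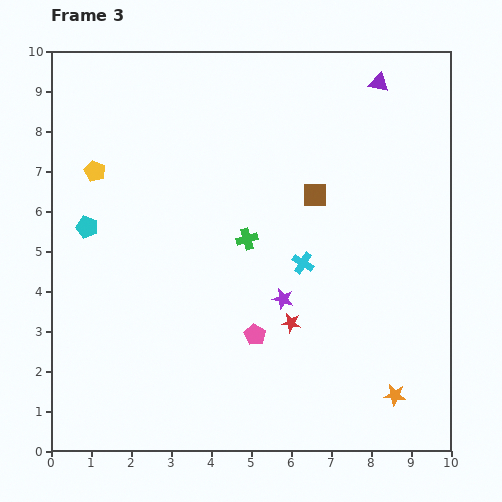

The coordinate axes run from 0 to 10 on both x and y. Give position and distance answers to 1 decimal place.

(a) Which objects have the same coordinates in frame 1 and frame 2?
the purple triangle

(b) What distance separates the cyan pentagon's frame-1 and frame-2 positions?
1.6

The cyan pentagon moved from (0.5, 8.8) to (0.7, 7.2), a distance of √(0.2² + 1.6²) ≈ 1.6.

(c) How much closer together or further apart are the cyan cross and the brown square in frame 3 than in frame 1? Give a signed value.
-5.4

Distance in frame 1: 7.1. Distance in frame 3: 1.7.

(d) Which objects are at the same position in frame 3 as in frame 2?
the purple triangle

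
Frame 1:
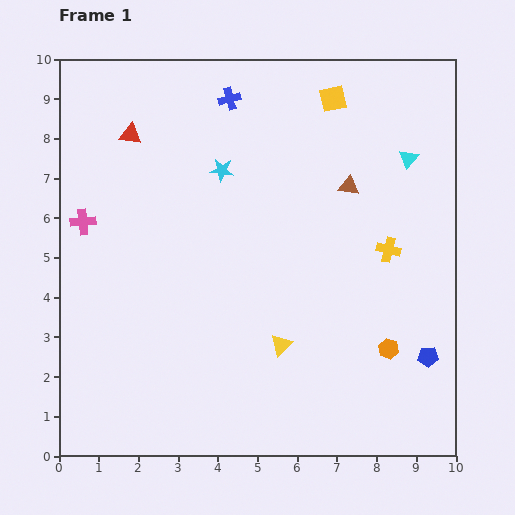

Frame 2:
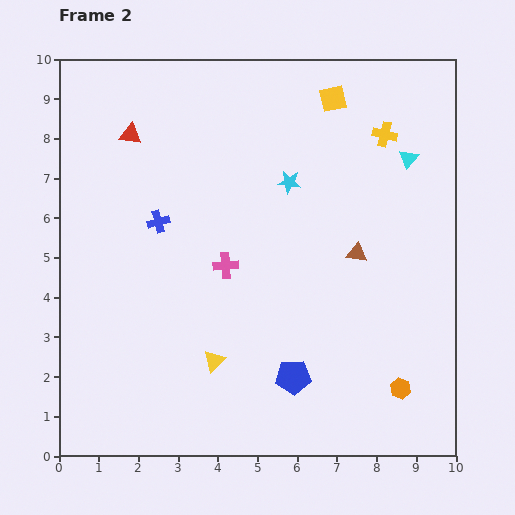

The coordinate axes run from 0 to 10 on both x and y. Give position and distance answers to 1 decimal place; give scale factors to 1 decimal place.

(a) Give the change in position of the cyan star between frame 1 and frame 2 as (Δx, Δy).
(1.7, -0.3)

The cyan star was at (4.1, 7.2) in frame 1 and (5.8, 6.9) in frame 2.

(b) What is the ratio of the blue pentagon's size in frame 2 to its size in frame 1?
1.7×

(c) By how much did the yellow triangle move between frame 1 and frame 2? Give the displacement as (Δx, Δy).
(-1.7, -0.4)

The yellow triangle was at (5.6, 2.8) in frame 1 and (3.9, 2.4) in frame 2.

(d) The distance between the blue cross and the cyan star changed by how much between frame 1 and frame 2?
+1.6

Distance in frame 1: 1.8. Distance in frame 2: 3.4.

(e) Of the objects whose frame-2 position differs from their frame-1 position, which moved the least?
the orange hexagon

(moved 1.0)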